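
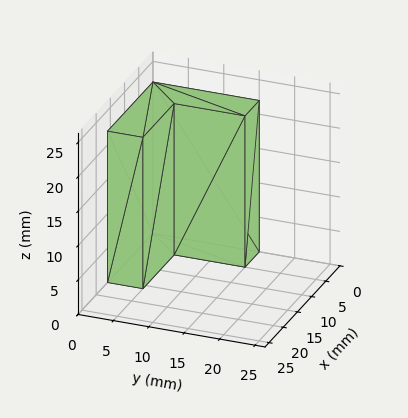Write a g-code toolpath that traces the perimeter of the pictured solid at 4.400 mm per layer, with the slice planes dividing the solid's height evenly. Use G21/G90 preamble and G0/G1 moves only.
Reading the render: the shape is an L-shaped prism: outer 16 × 15 mm, arm thicknesses ≈ 5 mm (horizontal) and 5 mm (vertical), extruded 22 mm in z (dimensions read to the nearest mm from the axis ticks). For the g-code, the solid's height is divided into equal slices at the stated Δz and each level perimeter traced with G1 moves after a G0 lift.

; perimeter-only toolpath
G21 ; units = mm
G90 ; absolute positioning
G28 ; home
; layer 1
G0 Z4.400
G0 X0.000 Y0.000
G1 X16.000 Y0.000
G1 X16.000 Y5.000
G1 X5.000 Y5.000
G1 X5.000 Y15.000
G1 X0.000 Y15.000
G1 X0.000 Y0.000
; layer 2
G0 Z8.800
G0 X0.000 Y0.000
G1 X16.000 Y0.000
G1 X16.000 Y5.000
G1 X5.000 Y5.000
G1 X5.000 Y15.000
G1 X0.000 Y15.000
G1 X0.000 Y0.000
; layer 3
G0 Z13.200
G0 X0.000 Y0.000
G1 X16.000 Y0.000
G1 X16.000 Y5.000
G1 X5.000 Y5.000
G1 X5.000 Y15.000
G1 X0.000 Y15.000
G1 X0.000 Y0.000
; layer 4
G0 Z17.600
G0 X0.000 Y0.000
G1 X16.000 Y0.000
G1 X16.000 Y5.000
G1 X5.000 Y5.000
G1 X5.000 Y15.000
G1 X0.000 Y15.000
G1 X0.000 Y0.000
; layer 5
G0 Z22.000
G0 X0.000 Y0.000
G1 X16.000 Y0.000
G1 X16.000 Y5.000
G1 X5.000 Y5.000
G1 X5.000 Y15.000
G1 X0.000 Y15.000
G1 X0.000 Y0.000
M2 ; end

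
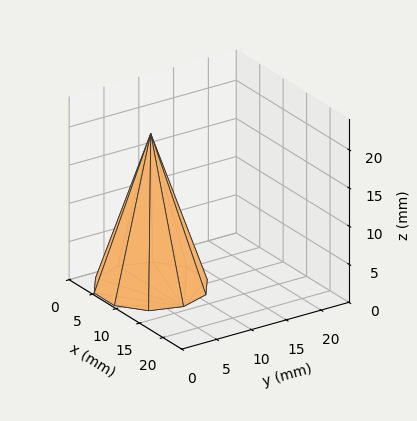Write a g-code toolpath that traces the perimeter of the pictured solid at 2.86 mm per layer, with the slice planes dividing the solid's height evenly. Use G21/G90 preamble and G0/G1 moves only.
Reading the render: the shape is a regular 10-sided pyramid, base circumscribed radius ≈ 7 mm, apex at z ≈ 20 mm (dimensions read to the nearest mm from the axis ticks). For the g-code, the solid's height is divided into equal slices at the stated Δz and each level perimeter traced with G1 moves after a G0 lift.

; perimeter-only toolpath
G21 ; units = mm
G90 ; absolute positioning
G28 ; home
; layer 1
G0 Z2.86
G0 X13.00 Y7.00
G1 X11.85 Y10.52
G1 X8.85 Y12.71
G1 X5.15 Y12.71
G1 X2.15 Y10.52
G1 X1.00 Y7.00
G1 X2.15 Y3.48
G1 X5.15 Y1.29
G1 X8.85 Y1.29
G1 X11.85 Y3.48
G1 X13.00 Y7.00
; layer 2
G0 Z5.71
G0 X12.00 Y7.00
G1 X11.04 Y9.94
G1 X8.54 Y11.76
G1 X5.46 Y11.76
G1 X2.96 Y9.94
G1 X2.00 Y7.00
G1 X2.96 Y4.06
G1 X5.46 Y2.24
G1 X8.54 Y2.24
G1 X11.04 Y4.06
G1 X12.00 Y7.00
; layer 3
G0 Z8.57
G0 X11.00 Y7.00
G1 X10.23 Y9.35
G1 X8.23 Y10.81
G1 X5.77 Y10.81
G1 X3.77 Y9.35
G1 X3.00 Y7.00
G1 X3.77 Y4.65
G1 X5.77 Y3.19
G1 X8.23 Y3.19
G1 X10.23 Y4.65
G1 X11.00 Y7.00
; layer 4
G0 Z11.43
G0 X10.00 Y7.00
G1 X9.43 Y8.76
G1 X7.93 Y9.85
G1 X6.07 Y9.85
G1 X4.57 Y8.76
G1 X4.00 Y7.00
G1 X4.57 Y5.24
G1 X6.07 Y4.15
G1 X7.93 Y4.15
G1 X9.43 Y5.24
G1 X10.00 Y7.00
; layer 5
G0 Z14.29
G0 X9.00 Y7.00
G1 X8.62 Y8.17
G1 X7.62 Y8.90
G1 X6.38 Y8.90
G1 X5.38 Y8.17
G1 X5.00 Y7.00
G1 X5.38 Y5.83
G1 X6.38 Y5.10
G1 X7.62 Y5.10
G1 X8.62 Y5.83
G1 X9.00 Y7.00
; layer 6
G0 Z17.14
G0 X8.00 Y7.00
G1 X7.81 Y7.59
G1 X7.31 Y7.95
G1 X6.69 Y7.95
G1 X6.19 Y7.59
G1 X6.00 Y7.00
G1 X6.19 Y6.41
G1 X6.69 Y6.05
G1 X7.31 Y6.05
G1 X7.81 Y6.41
G1 X8.00 Y7.00
M2 ; end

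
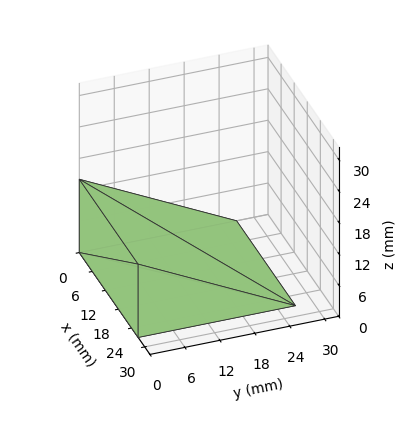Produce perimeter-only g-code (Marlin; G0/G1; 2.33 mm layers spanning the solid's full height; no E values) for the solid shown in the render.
Reading the render: the shape is a wedge (ramp): 27 × 27 mm base, rising to 14 mm along the y=0 edge and sloping linearly to z=0 at y=27 (dimensions read to the nearest mm from the axis ticks). For the g-code, the solid's height is divided into equal slices at the stated Δz and each level perimeter traced with G1 moves after a G0 lift.

; perimeter-only toolpath
G21 ; units = mm
G90 ; absolute positioning
G28 ; home
; layer 1
G0 Z2.33
G0 X0.00 Y0.00
G1 X27.00 Y0.00
G1 X27.00 Y22.50
G1 X0.00 Y22.50
G1 X0.00 Y0.00
; layer 2
G0 Z4.67
G0 X0.00 Y0.00
G1 X27.00 Y0.00
G1 X27.00 Y18.00
G1 X0.00 Y18.00
G1 X0.00 Y0.00
; layer 3
G0 Z7.00
G0 X0.00 Y0.00
G1 X27.00 Y0.00
G1 X27.00 Y13.50
G1 X0.00 Y13.50
G1 X0.00 Y0.00
; layer 4
G0 Z9.33
G0 X0.00 Y0.00
G1 X27.00 Y0.00
G1 X27.00 Y9.00
G1 X0.00 Y9.00
G1 X0.00 Y0.00
; layer 5
G0 Z11.67
G0 X0.00 Y0.00
G1 X27.00 Y0.00
G1 X27.00 Y4.50
G1 X0.00 Y4.50
G1 X0.00 Y0.00
M2 ; end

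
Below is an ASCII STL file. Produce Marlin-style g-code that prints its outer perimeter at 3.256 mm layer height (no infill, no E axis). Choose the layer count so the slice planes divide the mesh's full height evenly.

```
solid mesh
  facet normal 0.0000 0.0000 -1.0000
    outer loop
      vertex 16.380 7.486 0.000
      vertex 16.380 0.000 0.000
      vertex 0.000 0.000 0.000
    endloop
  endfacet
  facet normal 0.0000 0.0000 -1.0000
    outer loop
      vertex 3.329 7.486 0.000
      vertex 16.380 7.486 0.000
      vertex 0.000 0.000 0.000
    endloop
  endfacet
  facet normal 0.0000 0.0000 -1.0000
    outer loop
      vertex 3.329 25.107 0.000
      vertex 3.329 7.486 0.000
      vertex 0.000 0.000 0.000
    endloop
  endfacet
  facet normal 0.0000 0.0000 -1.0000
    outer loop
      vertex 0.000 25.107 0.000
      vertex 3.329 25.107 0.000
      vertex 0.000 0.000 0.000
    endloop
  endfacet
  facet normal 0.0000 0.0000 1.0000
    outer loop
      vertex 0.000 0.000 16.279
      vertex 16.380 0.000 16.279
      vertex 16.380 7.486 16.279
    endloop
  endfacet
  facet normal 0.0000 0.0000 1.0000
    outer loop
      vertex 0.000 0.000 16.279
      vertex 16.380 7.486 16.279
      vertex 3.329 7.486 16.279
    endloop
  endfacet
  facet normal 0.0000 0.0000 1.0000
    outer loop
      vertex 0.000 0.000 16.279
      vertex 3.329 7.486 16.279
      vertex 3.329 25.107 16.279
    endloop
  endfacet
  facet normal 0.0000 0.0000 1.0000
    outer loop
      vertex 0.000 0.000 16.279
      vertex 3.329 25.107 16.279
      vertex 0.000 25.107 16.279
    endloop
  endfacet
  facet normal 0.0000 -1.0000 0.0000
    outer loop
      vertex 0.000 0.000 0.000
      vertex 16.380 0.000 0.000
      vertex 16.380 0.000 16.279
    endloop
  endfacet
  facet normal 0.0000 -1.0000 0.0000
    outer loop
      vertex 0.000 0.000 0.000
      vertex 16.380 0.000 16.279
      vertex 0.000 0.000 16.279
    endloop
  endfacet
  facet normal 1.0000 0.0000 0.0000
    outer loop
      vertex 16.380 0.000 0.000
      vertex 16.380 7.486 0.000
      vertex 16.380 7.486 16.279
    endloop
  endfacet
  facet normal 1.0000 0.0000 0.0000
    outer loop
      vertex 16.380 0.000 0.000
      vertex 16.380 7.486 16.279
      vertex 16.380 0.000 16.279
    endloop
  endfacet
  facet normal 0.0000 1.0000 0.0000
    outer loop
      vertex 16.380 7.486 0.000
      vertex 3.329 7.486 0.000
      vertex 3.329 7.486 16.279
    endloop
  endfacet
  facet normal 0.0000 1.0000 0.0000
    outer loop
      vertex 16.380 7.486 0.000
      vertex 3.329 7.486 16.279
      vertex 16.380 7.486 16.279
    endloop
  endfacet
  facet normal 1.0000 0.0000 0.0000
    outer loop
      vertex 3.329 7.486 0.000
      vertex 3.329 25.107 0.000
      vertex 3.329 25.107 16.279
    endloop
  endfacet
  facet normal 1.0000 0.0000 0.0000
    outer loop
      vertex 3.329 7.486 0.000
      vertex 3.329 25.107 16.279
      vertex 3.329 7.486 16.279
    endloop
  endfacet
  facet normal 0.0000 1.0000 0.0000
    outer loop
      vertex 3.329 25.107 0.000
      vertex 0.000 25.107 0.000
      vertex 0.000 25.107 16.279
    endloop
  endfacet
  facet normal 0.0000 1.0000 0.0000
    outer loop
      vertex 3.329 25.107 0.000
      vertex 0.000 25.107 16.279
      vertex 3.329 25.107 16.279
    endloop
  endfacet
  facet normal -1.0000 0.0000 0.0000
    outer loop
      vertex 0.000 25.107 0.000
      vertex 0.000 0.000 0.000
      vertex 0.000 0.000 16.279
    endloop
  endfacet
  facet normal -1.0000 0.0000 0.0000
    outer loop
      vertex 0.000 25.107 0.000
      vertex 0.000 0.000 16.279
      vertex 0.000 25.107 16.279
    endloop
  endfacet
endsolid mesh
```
; perimeter-only toolpath
G21 ; units = mm
G90 ; absolute positioning
G28 ; home
; layer 1
G0 Z3.256
G0 X0.000 Y0.000
G1 X16.380 Y0.000
G1 X16.380 Y7.486
G1 X3.329 Y7.486
G1 X3.329 Y25.107
G1 X0.000 Y25.107
G1 X0.000 Y0.000
; layer 2
G0 Z6.512
G0 X0.000 Y0.000
G1 X16.380 Y0.000
G1 X16.380 Y7.486
G1 X3.329 Y7.486
G1 X3.329 Y25.107
G1 X0.000 Y25.107
G1 X0.000 Y0.000
; layer 3
G0 Z9.767
G0 X0.000 Y0.000
G1 X16.380 Y0.000
G1 X16.380 Y7.486
G1 X3.329 Y7.486
G1 X3.329 Y25.107
G1 X0.000 Y25.107
G1 X0.000 Y0.000
; layer 4
G0 Z13.023
G0 X0.000 Y0.000
G1 X16.380 Y0.000
G1 X16.380 Y7.486
G1 X3.329 Y7.486
G1 X3.329 Y25.107
G1 X0.000 Y25.107
G1 X0.000 Y0.000
; layer 5
G0 Z16.279
G0 X0.000 Y0.000
G1 X16.380 Y0.000
G1 X16.380 Y7.486
G1 X3.329 Y7.486
G1 X3.329 Y25.107
G1 X0.000 Y25.107
G1 X0.000 Y0.000
M2 ; end

The solid is an L-shaped prism: outer 16.4 × 25.1 mm, arm thicknesses ≈ 7.49 mm (horizontal) and 3.33 mm (vertical), extruded 16.3 mm in z. Slicing at Δz = 3.256 mm — 5 equal slices spanning the solid's height, so layer i sits at z = i·h/5 — gives 5 non-empty perimeters. Each is a 6-segment closed polygon; G0 lifts to the layer z and rapids to the start vertex, then G1 traces the edges.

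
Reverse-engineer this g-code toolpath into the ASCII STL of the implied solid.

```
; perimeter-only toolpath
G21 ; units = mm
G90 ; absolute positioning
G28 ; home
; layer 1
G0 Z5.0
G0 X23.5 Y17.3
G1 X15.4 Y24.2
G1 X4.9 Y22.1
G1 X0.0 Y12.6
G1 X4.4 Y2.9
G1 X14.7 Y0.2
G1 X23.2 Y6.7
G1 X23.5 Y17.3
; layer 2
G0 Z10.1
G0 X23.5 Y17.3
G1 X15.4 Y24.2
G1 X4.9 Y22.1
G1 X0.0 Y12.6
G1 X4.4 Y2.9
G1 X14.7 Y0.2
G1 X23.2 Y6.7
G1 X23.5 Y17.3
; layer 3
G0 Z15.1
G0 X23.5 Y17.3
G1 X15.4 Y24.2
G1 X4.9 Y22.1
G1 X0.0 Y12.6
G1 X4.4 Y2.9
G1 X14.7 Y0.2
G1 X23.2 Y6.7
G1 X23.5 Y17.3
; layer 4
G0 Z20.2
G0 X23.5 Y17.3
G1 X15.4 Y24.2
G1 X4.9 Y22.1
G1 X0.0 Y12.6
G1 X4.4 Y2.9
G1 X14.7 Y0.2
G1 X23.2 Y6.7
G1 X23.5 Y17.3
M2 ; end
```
solid part
  facet normal 0.0000 0.0000 -1.0000
    outer loop
      vertex 4.9 22.1 0.0
      vertex 15.4 24.2 0.0
      vertex 23.5 17.3 0.0
    endloop
  endfacet
  facet normal 0.0000 0.0000 -1.0000
    outer loop
      vertex 0.0 12.6 0.0
      vertex 4.9 22.1 0.0
      vertex 23.5 17.3 0.0
    endloop
  endfacet
  facet normal 0.0000 0.0000 -1.0000
    outer loop
      vertex 4.4 2.9 0.0
      vertex 0.0 12.6 0.0
      vertex 23.5 17.3 0.0
    endloop
  endfacet
  facet normal 0.0000 0.0000 -1.0000
    outer loop
      vertex 14.7 0.2 0.0
      vertex 4.4 2.9 0.0
      vertex 23.5 17.3 0.0
    endloop
  endfacet
  facet normal 0.0000 0.0000 -1.0000
    outer loop
      vertex 23.2 6.7 0.0
      vertex 14.7 0.2 0.0
      vertex 23.5 17.3 0.0
    endloop
  endfacet
  facet normal 0.0000 0.0000 1.0000
    outer loop
      vertex 23.5 17.3 20.2
      vertex 15.4 24.2 20.2
      vertex 4.9 22.1 20.2
    endloop
  endfacet
  facet normal 0.0000 0.0000 1.0000
    outer loop
      vertex 23.5 17.3 20.2
      vertex 4.9 22.1 20.2
      vertex 0.0 12.6 20.2
    endloop
  endfacet
  facet normal 0.0000 0.0000 1.0000
    outer loop
      vertex 23.5 17.3 20.2
      vertex 0.0 12.6 20.2
      vertex 4.4 2.9 20.2
    endloop
  endfacet
  facet normal 0.0000 0.0000 1.0000
    outer loop
      vertex 23.5 17.3 20.2
      vertex 4.4 2.9 20.2
      vertex 14.7 0.2 20.2
    endloop
  endfacet
  facet normal 0.0000 0.0000 1.0000
    outer loop
      vertex 23.5 17.3 20.2
      vertex 14.7 0.2 20.2
      vertex 23.2 6.7 20.2
    endloop
  endfacet
  facet normal 0.6485 0.7612 0.0000
    outer loop
      vertex 23.5 17.3 0.0
      vertex 15.4 24.2 0.0
      vertex 15.4 24.2 20.2
    endloop
  endfacet
  facet normal 0.6485 0.7612 0.0000
    outer loop
      vertex 23.5 17.3 0.0
      vertex 15.4 24.2 20.2
      vertex 23.5 17.3 20.2
    endloop
  endfacet
  facet normal -0.1961 0.9806 0.0000
    outer loop
      vertex 15.4 24.2 0.0
      vertex 4.9 22.1 0.0
      vertex 4.9 22.1 20.2
    endloop
  endfacet
  facet normal -0.1961 0.9806 0.0000
    outer loop
      vertex 15.4 24.2 0.0
      vertex 4.9 22.1 20.2
      vertex 15.4 24.2 20.2
    endloop
  endfacet
  facet normal -0.8887 0.4584 0.0000
    outer loop
      vertex 4.9 22.1 0.0
      vertex 0.0 12.6 0.0
      vertex 0.0 12.6 20.2
    endloop
  endfacet
  facet normal -0.8887 0.4584 0.0000
    outer loop
      vertex 4.9 22.1 0.0
      vertex 0.0 12.6 20.2
      vertex 4.9 22.1 20.2
    endloop
  endfacet
  facet normal -0.9107 -0.4131 0.0000
    outer loop
      vertex 0.0 12.6 0.0
      vertex 4.4 2.9 0.0
      vertex 4.4 2.9 20.2
    endloop
  endfacet
  facet normal -0.9107 -0.4131 0.0000
    outer loop
      vertex 0.0 12.6 0.0
      vertex 4.4 2.9 20.2
      vertex 0.0 12.6 20.2
    endloop
  endfacet
  facet normal -0.2536 -0.9673 0.0000
    outer loop
      vertex 4.4 2.9 0.0
      vertex 14.7 0.2 0.0
      vertex 14.7 0.2 20.2
    endloop
  endfacet
  facet normal -0.2536 -0.9673 0.0000
    outer loop
      vertex 4.4 2.9 0.0
      vertex 14.7 0.2 20.2
      vertex 4.4 2.9 20.2
    endloop
  endfacet
  facet normal 0.6075 -0.7944 0.0000
    outer loop
      vertex 14.7 0.2 0.0
      vertex 23.2 6.7 0.0
      vertex 23.2 6.7 20.2
    endloop
  endfacet
  facet normal 0.6075 -0.7944 0.0000
    outer loop
      vertex 14.7 0.2 0.0
      vertex 23.2 6.7 20.2
      vertex 14.7 0.2 20.2
    endloop
  endfacet
  facet normal 0.9996 -0.0283 0.0000
    outer loop
      vertex 23.2 6.7 0.0
      vertex 23.5 17.3 0.0
      vertex 23.5 17.3 20.2
    endloop
  endfacet
  facet normal 0.9996 -0.0283 0.0000
    outer loop
      vertex 23.2 6.7 0.0
      vertex 23.5 17.3 20.2
      vertex 23.2 6.7 20.2
    endloop
  endfacet
endsolid part

The G0 Z moves step by Δz≈5.0 mm. Every layer's G1 loop is the same polygon, so the solid is a straight extrusion of it from z=0 to z≈20.2. Closing with flat bottom and top caps and triangulating gives 24 facets — a regular 7-sided prism (a cylinder approximated with 7 flat sides), circumscribed radius ≈ 12.3 mm, height ≈ 20.2 mm.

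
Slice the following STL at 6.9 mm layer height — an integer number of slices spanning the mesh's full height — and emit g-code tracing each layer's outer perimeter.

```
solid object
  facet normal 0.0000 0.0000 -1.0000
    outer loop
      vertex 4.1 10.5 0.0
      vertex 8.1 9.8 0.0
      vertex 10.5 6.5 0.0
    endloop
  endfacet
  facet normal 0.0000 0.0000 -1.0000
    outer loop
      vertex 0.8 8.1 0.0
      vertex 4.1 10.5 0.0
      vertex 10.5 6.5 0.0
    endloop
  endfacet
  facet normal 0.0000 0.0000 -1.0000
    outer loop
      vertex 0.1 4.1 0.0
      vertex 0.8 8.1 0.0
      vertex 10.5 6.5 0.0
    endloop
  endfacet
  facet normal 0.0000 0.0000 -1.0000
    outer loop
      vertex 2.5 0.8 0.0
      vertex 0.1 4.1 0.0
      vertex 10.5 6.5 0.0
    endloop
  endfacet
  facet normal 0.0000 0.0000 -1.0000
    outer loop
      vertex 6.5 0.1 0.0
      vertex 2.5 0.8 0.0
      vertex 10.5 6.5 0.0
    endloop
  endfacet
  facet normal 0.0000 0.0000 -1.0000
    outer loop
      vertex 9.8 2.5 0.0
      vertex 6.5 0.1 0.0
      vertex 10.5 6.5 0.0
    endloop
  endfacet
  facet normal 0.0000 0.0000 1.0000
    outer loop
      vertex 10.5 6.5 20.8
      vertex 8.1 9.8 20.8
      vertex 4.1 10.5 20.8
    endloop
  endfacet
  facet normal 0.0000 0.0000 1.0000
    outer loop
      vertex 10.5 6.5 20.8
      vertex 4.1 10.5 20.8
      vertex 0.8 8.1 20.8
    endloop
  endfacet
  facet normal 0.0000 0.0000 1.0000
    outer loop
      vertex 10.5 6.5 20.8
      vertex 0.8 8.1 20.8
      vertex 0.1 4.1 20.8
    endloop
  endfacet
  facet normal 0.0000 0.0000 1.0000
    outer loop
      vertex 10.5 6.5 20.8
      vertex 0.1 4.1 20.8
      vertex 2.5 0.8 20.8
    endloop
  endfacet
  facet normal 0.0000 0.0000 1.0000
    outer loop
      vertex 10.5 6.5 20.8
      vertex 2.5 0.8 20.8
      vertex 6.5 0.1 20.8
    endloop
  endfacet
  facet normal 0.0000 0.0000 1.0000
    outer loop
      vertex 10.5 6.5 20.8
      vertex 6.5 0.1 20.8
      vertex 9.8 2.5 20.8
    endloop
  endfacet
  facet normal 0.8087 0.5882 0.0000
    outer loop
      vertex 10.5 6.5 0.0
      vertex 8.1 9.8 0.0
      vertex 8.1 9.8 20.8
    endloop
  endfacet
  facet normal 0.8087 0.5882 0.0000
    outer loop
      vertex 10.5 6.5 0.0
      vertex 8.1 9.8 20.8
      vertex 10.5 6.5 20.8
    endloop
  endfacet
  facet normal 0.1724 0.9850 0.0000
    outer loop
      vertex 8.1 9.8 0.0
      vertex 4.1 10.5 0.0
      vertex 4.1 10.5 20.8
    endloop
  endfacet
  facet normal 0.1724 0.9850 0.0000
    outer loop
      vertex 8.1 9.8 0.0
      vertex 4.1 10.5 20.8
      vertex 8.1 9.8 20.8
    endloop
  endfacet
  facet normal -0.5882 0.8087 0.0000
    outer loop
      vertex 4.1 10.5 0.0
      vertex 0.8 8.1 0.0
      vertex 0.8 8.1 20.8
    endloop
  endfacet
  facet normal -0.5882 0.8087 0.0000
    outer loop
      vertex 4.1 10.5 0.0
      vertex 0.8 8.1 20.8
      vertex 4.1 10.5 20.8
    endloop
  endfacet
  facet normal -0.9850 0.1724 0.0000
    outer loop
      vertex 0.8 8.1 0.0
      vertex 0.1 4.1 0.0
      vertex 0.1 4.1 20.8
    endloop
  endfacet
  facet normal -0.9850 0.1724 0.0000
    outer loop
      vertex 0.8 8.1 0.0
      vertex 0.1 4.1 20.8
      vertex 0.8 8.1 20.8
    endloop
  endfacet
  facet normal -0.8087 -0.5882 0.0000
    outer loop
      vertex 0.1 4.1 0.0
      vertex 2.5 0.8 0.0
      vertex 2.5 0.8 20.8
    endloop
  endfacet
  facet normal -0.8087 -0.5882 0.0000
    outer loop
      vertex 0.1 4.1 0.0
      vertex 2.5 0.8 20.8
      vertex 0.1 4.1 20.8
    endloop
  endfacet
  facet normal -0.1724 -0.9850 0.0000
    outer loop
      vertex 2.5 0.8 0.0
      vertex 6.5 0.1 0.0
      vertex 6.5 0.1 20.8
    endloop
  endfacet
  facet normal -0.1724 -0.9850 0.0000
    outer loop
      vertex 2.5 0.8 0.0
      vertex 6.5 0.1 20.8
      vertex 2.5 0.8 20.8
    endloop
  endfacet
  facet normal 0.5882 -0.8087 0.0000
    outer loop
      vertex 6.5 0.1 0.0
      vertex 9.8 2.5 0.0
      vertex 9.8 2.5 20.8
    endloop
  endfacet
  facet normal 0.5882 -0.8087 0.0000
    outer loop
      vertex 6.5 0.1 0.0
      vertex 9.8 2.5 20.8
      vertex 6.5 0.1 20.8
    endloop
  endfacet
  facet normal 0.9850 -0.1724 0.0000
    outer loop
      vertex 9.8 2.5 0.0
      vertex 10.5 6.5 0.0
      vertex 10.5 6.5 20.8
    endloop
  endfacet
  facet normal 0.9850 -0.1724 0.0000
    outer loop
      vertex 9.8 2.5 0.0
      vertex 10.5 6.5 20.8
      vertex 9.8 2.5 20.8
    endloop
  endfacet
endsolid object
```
; perimeter-only toolpath
G21 ; units = mm
G90 ; absolute positioning
G28 ; home
; layer 1
G0 Z6.9
G0 X10.5 Y6.5
G1 X8.1 Y9.8
G1 X4.1 Y10.5
G1 X0.8 Y8.1
G1 X0.1 Y4.1
G1 X2.5 Y0.8
G1 X6.5 Y0.1
G1 X9.8 Y2.5
G1 X10.5 Y6.5
; layer 2
G0 Z13.9
G0 X10.5 Y6.5
G1 X8.1 Y9.8
G1 X4.1 Y10.5
G1 X0.8 Y8.1
G1 X0.1 Y4.1
G1 X2.5 Y0.8
G1 X6.5 Y0.1
G1 X9.8 Y2.5
G1 X10.5 Y6.5
; layer 3
G0 Z20.8
G0 X10.5 Y6.5
G1 X8.1 Y9.8
G1 X4.1 Y10.5
G1 X0.8 Y8.1
G1 X0.1 Y4.1
G1 X2.5 Y0.8
G1 X6.5 Y0.1
G1 X9.8 Y2.5
G1 X10.5 Y6.5
M2 ; end

The solid is a regular 8-sided prism (a cylinder approximated with 8 flat sides), circumscribed radius ≈ 5.3 mm, height ≈ 20.8 mm. Slicing at Δz = 6.9 mm — 3 equal slices spanning the solid's height, so layer i sits at z = i·h/3 — gives 3 non-empty perimeters. Each is a 8-segment closed polygon; G0 lifts to the layer z and rapids to the start vertex, then G1 traces the edges.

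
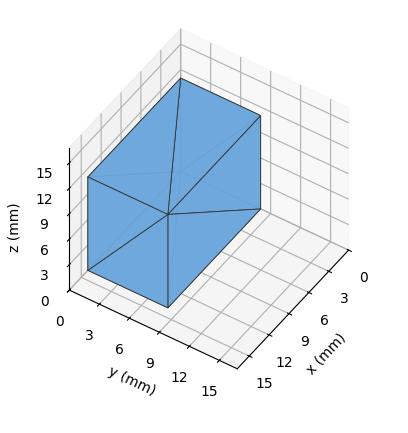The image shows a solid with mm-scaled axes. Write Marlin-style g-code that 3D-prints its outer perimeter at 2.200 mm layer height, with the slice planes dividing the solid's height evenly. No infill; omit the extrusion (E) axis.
Reading the render: the shape is a rectangular box, roughly 14 × 8 mm footprint and 11 mm tall (dimensions read to the nearest mm from the axis ticks). For the g-code, the solid's height is divided into equal slices at the stated Δz and each level perimeter traced with G1 moves after a G0 lift.

; perimeter-only toolpath
G21 ; units = mm
G90 ; absolute positioning
G28 ; home
; layer 1
G0 Z2.200
G0 X0.000 Y0.000
G1 X14.000 Y0.000
G1 X14.000 Y8.000
G1 X0.000 Y8.000
G1 X0.000 Y0.000
; layer 2
G0 Z4.400
G0 X0.000 Y0.000
G1 X14.000 Y0.000
G1 X14.000 Y8.000
G1 X0.000 Y8.000
G1 X0.000 Y0.000
; layer 3
G0 Z6.600
G0 X0.000 Y0.000
G1 X14.000 Y0.000
G1 X14.000 Y8.000
G1 X0.000 Y8.000
G1 X0.000 Y0.000
; layer 4
G0 Z8.800
G0 X0.000 Y0.000
G1 X14.000 Y0.000
G1 X14.000 Y8.000
G1 X0.000 Y8.000
G1 X0.000 Y0.000
; layer 5
G0 Z11.000
G0 X0.000 Y0.000
G1 X14.000 Y0.000
G1 X14.000 Y8.000
G1 X0.000 Y8.000
G1 X0.000 Y0.000
M2 ; end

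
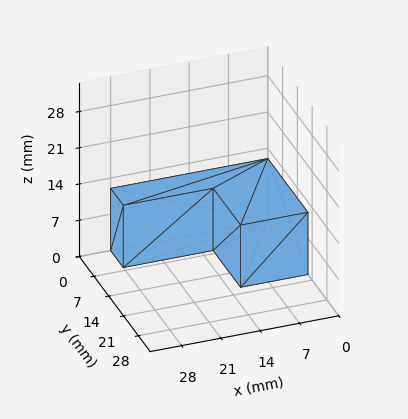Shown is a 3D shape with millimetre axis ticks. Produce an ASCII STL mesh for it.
Reading the render: the shape is an L-shaped prism: outer 28 × 19 mm, arm thicknesses ≈ 6 mm (horizontal) and 12 mm (vertical), extruded 12 mm in z (dimensions read to the nearest mm from the axis ticks). For the STL, each face is triangulated and given an outward normal.

solid part
  facet normal 0.0000 0.0000 -1.0000
    outer loop
      vertex 28.0 6.0 0.0
      vertex 28.0 0.0 0.0
      vertex 0.0 0.0 0.0
    endloop
  endfacet
  facet normal 0.0000 0.0000 -1.0000
    outer loop
      vertex 12.0 6.0 0.0
      vertex 28.0 6.0 0.0
      vertex 0.0 0.0 0.0
    endloop
  endfacet
  facet normal 0.0000 0.0000 -1.0000
    outer loop
      vertex 12.0 19.0 0.0
      vertex 12.0 6.0 0.0
      vertex 0.0 0.0 0.0
    endloop
  endfacet
  facet normal 0.0000 0.0000 -1.0000
    outer loop
      vertex 0.0 19.0 0.0
      vertex 12.0 19.0 0.0
      vertex 0.0 0.0 0.0
    endloop
  endfacet
  facet normal 0.0000 0.0000 1.0000
    outer loop
      vertex 0.0 0.0 12.0
      vertex 28.0 0.0 12.0
      vertex 28.0 6.0 12.0
    endloop
  endfacet
  facet normal 0.0000 0.0000 1.0000
    outer loop
      vertex 0.0 0.0 12.0
      vertex 28.0 6.0 12.0
      vertex 12.0 6.0 12.0
    endloop
  endfacet
  facet normal 0.0000 0.0000 1.0000
    outer loop
      vertex 0.0 0.0 12.0
      vertex 12.0 6.0 12.0
      vertex 12.0 19.0 12.0
    endloop
  endfacet
  facet normal 0.0000 0.0000 1.0000
    outer loop
      vertex 0.0 0.0 12.0
      vertex 12.0 19.0 12.0
      vertex 0.0 19.0 12.0
    endloop
  endfacet
  facet normal 0.0000 -1.0000 0.0000
    outer loop
      vertex 0.0 0.0 0.0
      vertex 28.0 0.0 0.0
      vertex 28.0 0.0 12.0
    endloop
  endfacet
  facet normal 0.0000 -1.0000 0.0000
    outer loop
      vertex 0.0 0.0 0.0
      vertex 28.0 0.0 12.0
      vertex 0.0 0.0 12.0
    endloop
  endfacet
  facet normal 1.0000 0.0000 0.0000
    outer loop
      vertex 28.0 0.0 0.0
      vertex 28.0 6.0 0.0
      vertex 28.0 6.0 12.0
    endloop
  endfacet
  facet normal 1.0000 0.0000 0.0000
    outer loop
      vertex 28.0 0.0 0.0
      vertex 28.0 6.0 12.0
      vertex 28.0 0.0 12.0
    endloop
  endfacet
  facet normal 0.0000 1.0000 0.0000
    outer loop
      vertex 28.0 6.0 0.0
      vertex 12.0 6.0 0.0
      vertex 12.0 6.0 12.0
    endloop
  endfacet
  facet normal 0.0000 1.0000 0.0000
    outer loop
      vertex 28.0 6.0 0.0
      vertex 12.0 6.0 12.0
      vertex 28.0 6.0 12.0
    endloop
  endfacet
  facet normal 1.0000 0.0000 0.0000
    outer loop
      vertex 12.0 6.0 0.0
      vertex 12.0 19.0 0.0
      vertex 12.0 19.0 12.0
    endloop
  endfacet
  facet normal 1.0000 0.0000 0.0000
    outer loop
      vertex 12.0 6.0 0.0
      vertex 12.0 19.0 12.0
      vertex 12.0 6.0 12.0
    endloop
  endfacet
  facet normal 0.0000 1.0000 0.0000
    outer loop
      vertex 12.0 19.0 0.0
      vertex 0.0 19.0 0.0
      vertex 0.0 19.0 12.0
    endloop
  endfacet
  facet normal 0.0000 1.0000 0.0000
    outer loop
      vertex 12.0 19.0 0.0
      vertex 0.0 19.0 12.0
      vertex 12.0 19.0 12.0
    endloop
  endfacet
  facet normal -1.0000 0.0000 0.0000
    outer loop
      vertex 0.0 19.0 0.0
      vertex 0.0 0.0 0.0
      vertex 0.0 0.0 12.0
    endloop
  endfacet
  facet normal -1.0000 0.0000 0.0000
    outer loop
      vertex 0.0 19.0 0.0
      vertex 0.0 0.0 12.0
      vertex 0.0 19.0 12.0
    endloop
  endfacet
endsolid part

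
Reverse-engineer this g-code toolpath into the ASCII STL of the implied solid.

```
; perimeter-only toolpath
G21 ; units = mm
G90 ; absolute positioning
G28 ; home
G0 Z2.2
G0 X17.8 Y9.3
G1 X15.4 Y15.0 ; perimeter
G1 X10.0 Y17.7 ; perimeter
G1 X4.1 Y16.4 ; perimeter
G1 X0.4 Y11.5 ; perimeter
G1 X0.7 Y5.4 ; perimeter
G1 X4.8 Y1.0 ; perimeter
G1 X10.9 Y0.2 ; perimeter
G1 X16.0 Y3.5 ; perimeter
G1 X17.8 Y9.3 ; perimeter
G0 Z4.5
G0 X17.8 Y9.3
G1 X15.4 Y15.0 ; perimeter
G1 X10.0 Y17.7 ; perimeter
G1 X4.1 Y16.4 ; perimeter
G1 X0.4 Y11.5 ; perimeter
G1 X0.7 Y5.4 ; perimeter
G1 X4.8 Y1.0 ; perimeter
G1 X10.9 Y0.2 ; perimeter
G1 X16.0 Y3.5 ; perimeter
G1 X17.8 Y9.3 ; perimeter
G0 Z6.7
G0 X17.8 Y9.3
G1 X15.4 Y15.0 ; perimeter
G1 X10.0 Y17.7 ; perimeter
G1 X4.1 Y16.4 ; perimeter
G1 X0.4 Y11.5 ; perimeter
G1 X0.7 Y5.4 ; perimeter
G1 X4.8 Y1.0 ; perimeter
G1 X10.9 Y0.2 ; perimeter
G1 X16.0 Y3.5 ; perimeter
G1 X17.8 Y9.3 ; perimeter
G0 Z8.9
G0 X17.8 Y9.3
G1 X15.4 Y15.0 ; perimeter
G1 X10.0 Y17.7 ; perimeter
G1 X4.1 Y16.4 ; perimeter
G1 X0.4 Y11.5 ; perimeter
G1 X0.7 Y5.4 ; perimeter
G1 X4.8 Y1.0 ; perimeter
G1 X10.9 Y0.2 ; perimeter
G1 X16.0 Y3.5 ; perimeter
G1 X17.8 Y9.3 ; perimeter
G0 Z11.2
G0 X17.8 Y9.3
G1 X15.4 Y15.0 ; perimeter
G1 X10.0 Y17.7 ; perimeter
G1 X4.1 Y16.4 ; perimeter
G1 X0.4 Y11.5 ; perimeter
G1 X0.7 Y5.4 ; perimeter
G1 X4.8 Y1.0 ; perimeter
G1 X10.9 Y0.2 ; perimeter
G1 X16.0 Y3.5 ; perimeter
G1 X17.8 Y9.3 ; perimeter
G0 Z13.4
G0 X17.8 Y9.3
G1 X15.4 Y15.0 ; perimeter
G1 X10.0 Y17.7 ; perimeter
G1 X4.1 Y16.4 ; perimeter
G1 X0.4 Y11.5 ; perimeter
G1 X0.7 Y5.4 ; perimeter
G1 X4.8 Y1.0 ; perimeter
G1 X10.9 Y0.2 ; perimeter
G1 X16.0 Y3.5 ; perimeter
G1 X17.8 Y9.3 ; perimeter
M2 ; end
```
solid part
  facet normal 0.0000 0.0000 -1.0000
    outer loop
      vertex 10.0 17.7 0.0
      vertex 15.4 15.0 0.0
      vertex 17.8 9.3 0.0
    endloop
  endfacet
  facet normal 0.0000 0.0000 -1.0000
    outer loop
      vertex 4.1 16.4 0.0
      vertex 10.0 17.7 0.0
      vertex 17.8 9.3 0.0
    endloop
  endfacet
  facet normal 0.0000 0.0000 -1.0000
    outer loop
      vertex 0.4 11.5 0.0
      vertex 4.1 16.4 0.0
      vertex 17.8 9.3 0.0
    endloop
  endfacet
  facet normal 0.0000 0.0000 -1.0000
    outer loop
      vertex 0.7 5.4 0.0
      vertex 0.4 11.5 0.0
      vertex 17.8 9.3 0.0
    endloop
  endfacet
  facet normal 0.0000 0.0000 -1.0000
    outer loop
      vertex 4.8 1.0 0.0
      vertex 0.7 5.4 0.0
      vertex 17.8 9.3 0.0
    endloop
  endfacet
  facet normal 0.0000 0.0000 -1.0000
    outer loop
      vertex 10.9 0.2 0.0
      vertex 4.8 1.0 0.0
      vertex 17.8 9.3 0.0
    endloop
  endfacet
  facet normal 0.0000 0.0000 -1.0000
    outer loop
      vertex 16.0 3.5 0.0
      vertex 10.9 0.2 0.0
      vertex 17.8 9.3 0.0
    endloop
  endfacet
  facet normal 0.0000 0.0000 1.0000
    outer loop
      vertex 17.8 9.3 13.4
      vertex 15.4 15.0 13.4
      vertex 10.0 17.7 13.4
    endloop
  endfacet
  facet normal 0.0000 0.0000 1.0000
    outer loop
      vertex 17.8 9.3 13.4
      vertex 10.0 17.7 13.4
      vertex 4.1 16.4 13.4
    endloop
  endfacet
  facet normal 0.0000 0.0000 1.0000
    outer loop
      vertex 17.8 9.3 13.4
      vertex 4.1 16.4 13.4
      vertex 0.4 11.5 13.4
    endloop
  endfacet
  facet normal 0.0000 0.0000 1.0000
    outer loop
      vertex 17.8 9.3 13.4
      vertex 0.4 11.5 13.4
      vertex 0.7 5.4 13.4
    endloop
  endfacet
  facet normal 0.0000 0.0000 1.0000
    outer loop
      vertex 17.8 9.3 13.4
      vertex 0.7 5.4 13.4
      vertex 4.8 1.0 13.4
    endloop
  endfacet
  facet normal 0.0000 0.0000 1.0000
    outer loop
      vertex 17.8 9.3 13.4
      vertex 4.8 1.0 13.4
      vertex 10.9 0.2 13.4
    endloop
  endfacet
  facet normal 0.0000 0.0000 1.0000
    outer loop
      vertex 17.8 9.3 13.4
      vertex 10.9 0.2 13.4
      vertex 16.0 3.5 13.4
    endloop
  endfacet
  facet normal 0.9216 0.3881 0.0000
    outer loop
      vertex 17.8 9.3 0.0
      vertex 15.4 15.0 0.0
      vertex 15.4 15.0 13.4
    endloop
  endfacet
  facet normal 0.9216 0.3881 0.0000
    outer loop
      vertex 17.8 9.3 0.0
      vertex 15.4 15.0 13.4
      vertex 17.8 9.3 13.4
    endloop
  endfacet
  facet normal 0.4472 0.8944 0.0000
    outer loop
      vertex 15.4 15.0 0.0
      vertex 10.0 17.7 0.0
      vertex 10.0 17.7 13.4
    endloop
  endfacet
  facet normal 0.4472 0.8944 0.0000
    outer loop
      vertex 15.4 15.0 0.0
      vertex 10.0 17.7 13.4
      vertex 15.4 15.0 13.4
    endloop
  endfacet
  facet normal -0.2152 0.9766 0.0000
    outer loop
      vertex 10.0 17.7 0.0
      vertex 4.1 16.4 0.0
      vertex 4.1 16.4 13.4
    endloop
  endfacet
  facet normal -0.2152 0.9766 0.0000
    outer loop
      vertex 10.0 17.7 0.0
      vertex 4.1 16.4 13.4
      vertex 10.0 17.7 13.4
    endloop
  endfacet
  facet normal -0.7980 0.6026 0.0000
    outer loop
      vertex 4.1 16.4 0.0
      vertex 0.4 11.5 0.0
      vertex 0.4 11.5 13.4
    endloop
  endfacet
  facet normal -0.7980 0.6026 0.0000
    outer loop
      vertex 4.1 16.4 0.0
      vertex 0.4 11.5 13.4
      vertex 4.1 16.4 13.4
    endloop
  endfacet
  facet normal -0.9988 -0.0491 0.0000
    outer loop
      vertex 0.4 11.5 0.0
      vertex 0.7 5.4 0.0
      vertex 0.7 5.4 13.4
    endloop
  endfacet
  facet normal -0.9988 -0.0491 0.0000
    outer loop
      vertex 0.4 11.5 0.0
      vertex 0.7 5.4 13.4
      vertex 0.4 11.5 13.4
    endloop
  endfacet
  facet normal -0.7316 -0.6817 0.0000
    outer loop
      vertex 0.7 5.4 0.0
      vertex 4.8 1.0 0.0
      vertex 4.8 1.0 13.4
    endloop
  endfacet
  facet normal -0.7316 -0.6817 0.0000
    outer loop
      vertex 0.7 5.4 0.0
      vertex 4.8 1.0 13.4
      vertex 0.7 5.4 13.4
    endloop
  endfacet
  facet normal -0.1300 -0.9915 0.0000
    outer loop
      vertex 4.8 1.0 0.0
      vertex 10.9 0.2 0.0
      vertex 10.9 0.2 13.4
    endloop
  endfacet
  facet normal -0.1300 -0.9915 0.0000
    outer loop
      vertex 4.8 1.0 0.0
      vertex 10.9 0.2 13.4
      vertex 4.8 1.0 13.4
    endloop
  endfacet
  facet normal 0.5433 -0.8396 0.0000
    outer loop
      vertex 10.9 0.2 0.0
      vertex 16.0 3.5 0.0
      vertex 16.0 3.5 13.4
    endloop
  endfacet
  facet normal 0.5433 -0.8396 0.0000
    outer loop
      vertex 10.9 0.2 0.0
      vertex 16.0 3.5 13.4
      vertex 10.9 0.2 13.4
    endloop
  endfacet
  facet normal 0.9551 -0.2964 0.0000
    outer loop
      vertex 16.0 3.5 0.0
      vertex 17.8 9.3 0.0
      vertex 17.8 9.3 13.4
    endloop
  endfacet
  facet normal 0.9551 -0.2964 0.0000
    outer loop
      vertex 16.0 3.5 0.0
      vertex 17.8 9.3 13.4
      vertex 16.0 3.5 13.4
    endloop
  endfacet
endsolid part

The G0 Z moves step by Δz≈2.2 mm. Every layer's G1 loop is the same polygon, so the solid is a straight extrusion of it from z=0 to z≈13.4. Closing with flat bottom and top caps and triangulating gives 32 facets — a regular 9-sided prism (a cylinder approximated with 9 flat sides), circumscribed radius ≈ 8.9 mm, height ≈ 13.4 mm.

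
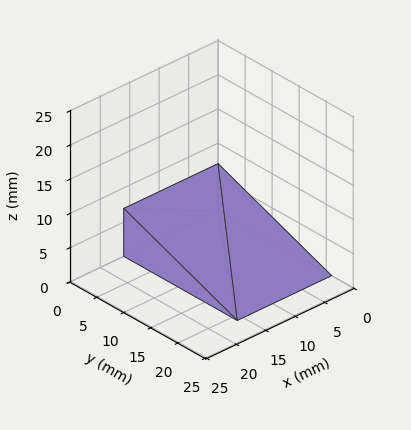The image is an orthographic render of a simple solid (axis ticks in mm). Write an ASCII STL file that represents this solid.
Reading the render: the shape is a wedge (ramp): 16 × 21 mm base, rising to 7 mm along the y=0 edge and sloping linearly to z=0 at y=21 (dimensions read to the nearest mm from the axis ticks). For the STL, each face is triangulated and given an outward normal.

solid part
  facet normal 0.0000 0.0000 -1.0000
    outer loop
      vertex 16.000 21.000 0.000
      vertex 16.000 0.000 0.000
      vertex 0.000 0.000 0.000
    endloop
  endfacet
  facet normal 0.0000 0.0000 -1.0000
    outer loop
      vertex 0.000 21.000 0.000
      vertex 16.000 21.000 0.000
      vertex 0.000 0.000 0.000
    endloop
  endfacet
  facet normal 0.0000 -1.0000 0.0000
    outer loop
      vertex 0.000 0.000 0.000
      vertex 16.000 0.000 0.000
      vertex 16.000 0.000 7.000
    endloop
  endfacet
  facet normal 0.0000 -1.0000 0.0000
    outer loop
      vertex 0.000 0.000 0.000
      vertex 16.000 0.000 7.000
      vertex 0.000 0.000 7.000
    endloop
  endfacet
  facet normal 0.0000 0.3162 0.9487
    outer loop
      vertex 0.000 0.000 7.000
      vertex 16.000 0.000 7.000
      vertex 16.000 21.000 0.000
    endloop
  endfacet
  facet normal 0.0000 0.3162 0.9487
    outer loop
      vertex 0.000 0.000 7.000
      vertex 16.000 21.000 0.000
      vertex 0.000 21.000 0.000
    endloop
  endfacet
  facet normal -1.0000 0.0000 0.0000
    outer loop
      vertex 0.000 0.000 7.000
      vertex 0.000 21.000 0.000
      vertex 0.000 0.000 0.000
    endloop
  endfacet
  facet normal 1.0000 0.0000 0.0000
    outer loop
      vertex 16.000 0.000 0.000
      vertex 16.000 21.000 0.000
      vertex 16.000 0.000 7.000
    endloop
  endfacet
endsolid part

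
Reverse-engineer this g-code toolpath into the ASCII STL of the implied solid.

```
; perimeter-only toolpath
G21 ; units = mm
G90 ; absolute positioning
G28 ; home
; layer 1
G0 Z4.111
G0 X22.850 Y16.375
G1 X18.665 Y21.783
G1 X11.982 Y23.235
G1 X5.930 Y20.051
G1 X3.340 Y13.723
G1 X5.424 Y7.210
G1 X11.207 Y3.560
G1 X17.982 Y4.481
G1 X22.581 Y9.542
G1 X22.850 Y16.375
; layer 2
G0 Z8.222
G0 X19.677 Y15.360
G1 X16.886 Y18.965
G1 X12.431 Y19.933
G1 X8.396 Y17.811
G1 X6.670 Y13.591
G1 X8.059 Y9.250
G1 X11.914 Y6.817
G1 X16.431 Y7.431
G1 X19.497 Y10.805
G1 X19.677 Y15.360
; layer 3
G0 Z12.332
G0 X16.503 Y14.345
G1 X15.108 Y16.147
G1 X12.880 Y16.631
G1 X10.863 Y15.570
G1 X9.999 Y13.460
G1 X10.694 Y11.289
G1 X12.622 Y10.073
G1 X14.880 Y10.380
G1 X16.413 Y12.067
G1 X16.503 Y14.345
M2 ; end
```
solid part
  facet normal 0.0000 0.0000 -1.0000
    outer loop
      vertex 11.533 26.537 0.000
      vertex 20.443 24.601 0.000
      vertex 26.024 17.391 0.000
    endloop
  endfacet
  facet normal 0.0000 0.0000 -1.0000
    outer loop
      vertex 3.464 22.292 0.000
      vertex 11.533 26.537 0.000
      vertex 26.024 17.391 0.000
    endloop
  endfacet
  facet normal 0.0000 0.0000 -1.0000
    outer loop
      vertex 0.010 13.854 0.000
      vertex 3.464 22.292 0.000
      vertex 26.024 17.391 0.000
    endloop
  endfacet
  facet normal 0.0000 0.0000 -1.0000
    outer loop
      vertex 2.789 5.170 0.000
      vertex 0.010 13.854 0.000
      vertex 26.024 17.391 0.000
    endloop
  endfacet
  facet normal 0.0000 0.0000 -1.0000
    outer loop
      vertex 10.499 0.304 0.000
      vertex 2.789 5.170 0.000
      vertex 26.024 17.391 0.000
    endloop
  endfacet
  facet normal 0.0000 0.0000 -1.0000
    outer loop
      vertex 19.533 1.532 0.000
      vertex 10.499 0.304 0.000
      vertex 26.024 17.391 0.000
    endloop
  endfacet
  facet normal 0.0000 0.0000 -1.0000
    outer loop
      vertex 25.665 8.280 0.000
      vertex 19.533 1.532 0.000
      vertex 26.024 17.391 0.000
    endloop
  endfacet
  facet normal 0.6291 0.4869 0.6060
    outer loop
      vertex 26.024 17.391 0.000
      vertex 20.443 24.601 0.000
      vertex 13.329 13.329 16.443
    endloop
  endfacet
  facet normal 0.1689 0.7774 0.6060
    outer loop
      vertex 20.443 24.601 0.000
      vertex 11.533 26.537 0.000
      vertex 13.329 13.329 16.443
    endloop
  endfacet
  facet normal -0.3704 0.7040 0.6060
    outer loop
      vertex 11.533 26.537 0.000
      vertex 3.464 22.292 0.000
      vertex 13.329 13.329 16.443
    endloop
  endfacet
  facet normal -0.7362 0.3014 0.6060
    outer loop
      vertex 3.464 22.292 0.000
      vertex 0.010 13.854 0.000
      vertex 13.329 13.329 16.443
    endloop
  endfacet
  facet normal -0.7576 -0.2425 0.6060
    outer loop
      vertex 0.010 13.854 0.000
      vertex 2.789 5.170 0.000
      vertex 13.329 13.329 16.443
    endloop
  endfacet
  facet normal -0.4246 -0.6727 0.6060
    outer loop
      vertex 2.789 5.170 0.000
      vertex 10.499 0.304 0.000
      vertex 13.329 13.329 16.443
    endloop
  endfacet
  facet normal 0.1071 -0.7882 0.6060
    outer loop
      vertex 10.499 0.304 0.000
      vertex 19.533 1.532 0.000
      vertex 13.329 13.329 16.443
    endloop
  endfacet
  facet normal 0.5887 -0.5350 0.6060
    outer loop
      vertex 19.533 1.532 0.000
      vertex 25.665 8.280 0.000
      vertex 13.329 13.329 16.443
    endloop
  endfacet
  facet normal 0.7949 -0.0313 0.6060
    outer loop
      vertex 25.665 8.280 0.000
      vertex 26.024 17.391 0.000
      vertex 13.329 13.329 16.443
    endloop
  endfacet
endsolid part

The G0 Z moves step by Δz≈4.111 mm. The G1 loops shrink linearly with z, so the solid tapers from its base footprint up to z≈16.4. Closing with a flat bottom cap and the tapered top and triangulating gives 16 facets — a regular 9-sided pyramid, base circumscribed radius ≈ 13.3 mm, apex at z ≈ 16.4 mm.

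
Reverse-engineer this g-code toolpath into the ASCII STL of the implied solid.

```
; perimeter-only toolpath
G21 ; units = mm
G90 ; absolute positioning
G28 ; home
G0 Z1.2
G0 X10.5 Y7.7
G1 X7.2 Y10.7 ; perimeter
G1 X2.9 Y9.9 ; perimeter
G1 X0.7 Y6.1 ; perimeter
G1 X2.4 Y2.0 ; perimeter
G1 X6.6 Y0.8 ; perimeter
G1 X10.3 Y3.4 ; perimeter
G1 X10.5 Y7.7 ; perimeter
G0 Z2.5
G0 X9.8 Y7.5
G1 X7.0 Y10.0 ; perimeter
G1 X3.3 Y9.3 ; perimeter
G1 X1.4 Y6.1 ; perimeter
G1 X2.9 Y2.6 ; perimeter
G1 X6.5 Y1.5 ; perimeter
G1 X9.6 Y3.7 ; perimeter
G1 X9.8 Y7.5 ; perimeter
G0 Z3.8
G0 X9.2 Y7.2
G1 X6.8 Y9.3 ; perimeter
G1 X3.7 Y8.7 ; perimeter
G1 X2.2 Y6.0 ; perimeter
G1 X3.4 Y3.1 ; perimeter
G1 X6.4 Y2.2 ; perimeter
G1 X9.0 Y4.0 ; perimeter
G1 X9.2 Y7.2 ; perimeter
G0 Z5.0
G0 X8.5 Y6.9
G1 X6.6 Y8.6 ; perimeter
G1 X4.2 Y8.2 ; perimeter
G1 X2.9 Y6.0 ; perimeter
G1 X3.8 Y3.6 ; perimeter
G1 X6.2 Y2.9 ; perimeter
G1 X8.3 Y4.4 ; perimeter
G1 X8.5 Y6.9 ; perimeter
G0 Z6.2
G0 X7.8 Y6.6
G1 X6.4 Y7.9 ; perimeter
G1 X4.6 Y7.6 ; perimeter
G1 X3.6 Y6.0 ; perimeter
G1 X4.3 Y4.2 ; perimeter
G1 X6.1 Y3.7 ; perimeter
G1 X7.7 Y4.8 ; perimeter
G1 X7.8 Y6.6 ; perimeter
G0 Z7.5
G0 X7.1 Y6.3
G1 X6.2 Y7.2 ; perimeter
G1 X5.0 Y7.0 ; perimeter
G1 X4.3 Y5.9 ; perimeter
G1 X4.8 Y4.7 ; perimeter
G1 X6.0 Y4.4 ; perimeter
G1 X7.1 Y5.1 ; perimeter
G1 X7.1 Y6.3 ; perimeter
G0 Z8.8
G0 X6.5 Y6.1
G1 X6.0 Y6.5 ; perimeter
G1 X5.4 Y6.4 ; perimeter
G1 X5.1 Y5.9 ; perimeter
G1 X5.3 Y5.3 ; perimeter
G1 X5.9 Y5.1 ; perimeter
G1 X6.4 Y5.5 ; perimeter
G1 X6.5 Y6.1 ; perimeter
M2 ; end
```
solid part
  facet normal 0.0000 0.0000 -1.0000
    outer loop
      vertex 2.5 10.5 0.0
      vertex 7.4 11.4 0.0
      vertex 11.2 8.0 0.0
    endloop
  endfacet
  facet normal 0.0000 0.0000 -1.0000
    outer loop
      vertex 0.0 6.2 0.0
      vertex 2.5 10.5 0.0
      vertex 11.2 8.0 0.0
    endloop
  endfacet
  facet normal 0.0000 0.0000 -1.0000
    outer loop
      vertex 1.9 1.5 0.0
      vertex 0.0 6.2 0.0
      vertex 11.2 8.0 0.0
    endloop
  endfacet
  facet normal 0.0000 0.0000 -1.0000
    outer loop
      vertex 6.7 0.1 0.0
      vertex 1.9 1.5 0.0
      vertex 11.2 8.0 0.0
    endloop
  endfacet
  facet normal 0.0000 0.0000 -1.0000
    outer loop
      vertex 10.9 3.0 0.0
      vertex 6.7 0.1 0.0
      vertex 11.2 8.0 0.0
    endloop
  endfacet
  facet normal 0.5906 0.6601 0.4642
    outer loop
      vertex 11.2 8.0 0.0
      vertex 7.4 11.4 0.0
      vertex 5.8 5.8 10.0
    endloop
  endfacet
  facet normal -0.1602 0.8719 0.4627
    outer loop
      vertex 7.4 11.4 0.0
      vertex 2.5 10.5 0.0
      vertex 5.8 5.8 10.0
    endloop
  endfacet
  facet normal -0.7665 0.4457 0.4624
    outer loop
      vertex 2.5 10.5 0.0
      vertex 0.0 6.2 0.0
      vertex 5.8 5.8 10.0
    endloop
  endfacet
  facet normal -0.8216 -0.3321 0.4633
    outer loop
      vertex 0.0 6.2 0.0
      vertex 1.9 1.5 0.0
      vertex 5.8 5.8 10.0
    endloop
  endfacet
  facet normal -0.2482 -0.8510 0.4627
    outer loop
      vertex 1.9 1.5 0.0
      vertex 6.7 0.1 0.0
      vertex 5.8 5.8 10.0
    endloop
  endfacet
  facet normal 0.5041 -0.7300 0.4615
    outer loop
      vertex 6.7 0.1 0.0
      vertex 10.9 3.0 0.0
      vertex 5.8 5.8 10.0
    endloop
  endfacet
  facet normal 0.8835 -0.0530 0.4654
    outer loop
      vertex 10.9 3.0 0.0
      vertex 11.2 8.0 0.0
      vertex 5.8 5.8 10.0
    endloop
  endfacet
endsolid part

The G0 Z moves step by Δz≈1.2 mm. The G1 loops shrink linearly with z, so the solid tapers from its base footprint up to z≈10. Closing with a flat bottom cap and the tapered top and triangulating gives 12 facets — a regular 7-sided pyramid, base circumscribed radius ≈ 5.8 mm, apex at z ≈ 10 mm.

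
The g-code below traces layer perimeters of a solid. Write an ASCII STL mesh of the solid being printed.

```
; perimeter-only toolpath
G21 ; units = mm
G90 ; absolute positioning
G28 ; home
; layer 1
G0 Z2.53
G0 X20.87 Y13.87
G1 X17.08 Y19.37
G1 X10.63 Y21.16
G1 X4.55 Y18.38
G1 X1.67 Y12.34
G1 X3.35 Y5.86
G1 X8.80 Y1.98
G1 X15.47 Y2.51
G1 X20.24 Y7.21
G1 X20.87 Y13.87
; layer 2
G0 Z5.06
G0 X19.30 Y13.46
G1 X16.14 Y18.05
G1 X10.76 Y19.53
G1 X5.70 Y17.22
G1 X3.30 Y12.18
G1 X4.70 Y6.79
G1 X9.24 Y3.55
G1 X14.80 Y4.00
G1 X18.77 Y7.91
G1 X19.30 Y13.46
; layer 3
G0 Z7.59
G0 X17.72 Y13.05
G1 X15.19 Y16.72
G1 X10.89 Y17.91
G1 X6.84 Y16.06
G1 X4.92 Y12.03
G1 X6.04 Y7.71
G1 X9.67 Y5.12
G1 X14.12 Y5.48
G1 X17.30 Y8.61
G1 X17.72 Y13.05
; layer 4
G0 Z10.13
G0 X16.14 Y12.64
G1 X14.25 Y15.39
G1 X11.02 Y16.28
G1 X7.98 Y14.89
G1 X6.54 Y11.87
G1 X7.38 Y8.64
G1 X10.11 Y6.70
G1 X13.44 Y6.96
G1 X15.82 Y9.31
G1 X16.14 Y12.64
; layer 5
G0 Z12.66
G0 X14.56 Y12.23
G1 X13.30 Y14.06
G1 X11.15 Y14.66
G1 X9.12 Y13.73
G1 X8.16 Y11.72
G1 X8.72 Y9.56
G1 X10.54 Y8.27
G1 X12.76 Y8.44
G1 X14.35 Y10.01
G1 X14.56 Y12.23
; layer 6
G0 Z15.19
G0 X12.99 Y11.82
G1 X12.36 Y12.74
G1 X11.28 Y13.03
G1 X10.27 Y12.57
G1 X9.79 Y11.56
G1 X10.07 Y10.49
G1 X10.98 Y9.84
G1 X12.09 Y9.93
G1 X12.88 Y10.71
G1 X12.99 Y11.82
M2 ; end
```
solid part
  facet normal 0.0000 0.0000 -1.0000
    outer loop
      vertex 10.50 22.78 0.00
      vertex 18.03 20.70 0.00
      vertex 22.45 14.28 0.00
    endloop
  endfacet
  facet normal 0.0000 0.0000 -1.0000
    outer loop
      vertex 3.41 19.54 0.00
      vertex 10.50 22.78 0.00
      vertex 22.45 14.28 0.00
    endloop
  endfacet
  facet normal 0.0000 0.0000 -1.0000
    outer loop
      vertex 0.05 12.49 0.00
      vertex 3.41 19.54 0.00
      vertex 22.45 14.28 0.00
    endloop
  endfacet
  facet normal 0.0000 0.0000 -1.0000
    outer loop
      vertex 2.01 4.94 0.00
      vertex 0.05 12.49 0.00
      vertex 22.45 14.28 0.00
    endloop
  endfacet
  facet normal 0.0000 0.0000 -1.0000
    outer loop
      vertex 8.37 0.41 0.00
      vertex 2.01 4.94 0.00
      vertex 22.45 14.28 0.00
    endloop
  endfacet
  facet normal 0.0000 0.0000 -1.0000
    outer loop
      vertex 16.15 1.03 0.00
      vertex 8.37 0.41 0.00
      vertex 22.45 14.28 0.00
    endloop
  endfacet
  facet normal 0.0000 0.0000 -1.0000
    outer loop
      vertex 21.71 6.51 0.00
      vertex 16.15 1.03 0.00
      vertex 22.45 14.28 0.00
    endloop
  endfacet
  facet normal 0.7047 0.4852 0.5176
    outer loop
      vertex 22.45 14.28 0.00
      vertex 18.03 20.70 0.00
      vertex 11.41 11.41 17.72
    endloop
  endfacet
  facet normal 0.2278 0.8248 0.5175
    outer loop
      vertex 18.03 20.70 0.00
      vertex 10.50 22.78 0.00
      vertex 11.41 11.41 17.72
    endloop
  endfacet
  facet normal -0.3556 0.7782 0.5176
    outer loop
      vertex 10.50 22.78 0.00
      vertex 3.41 19.54 0.00
      vertex 11.41 11.41 17.72
    endloop
  endfacet
  facet normal -0.7724 0.3681 0.5176
    outer loop
      vertex 3.41 19.54 0.00
      vertex 0.05 12.49 0.00
      vertex 11.41 11.41 17.72
    endloop
  endfacet
  facet normal -0.8281 -0.2150 0.5178
    outer loop
      vertex 0.05 12.49 0.00
      vertex 2.01 4.94 0.00
      vertex 11.41 11.41 17.72
    endloop
  endfacet
  facet normal -0.4963 -0.6968 0.5177
    outer loop
      vertex 2.01 4.94 0.00
      vertex 8.37 0.41 0.00
      vertex 11.41 11.41 17.72
    endloop
  endfacet
  facet normal 0.0680 -0.8528 0.5177
    outer loop
      vertex 8.37 0.41 0.00
      vertex 16.15 1.03 0.00
      vertex 11.41 11.41 17.72
    endloop
  endfacet
  facet normal 0.6006 -0.6094 0.5176
    outer loop
      vertex 16.15 1.03 0.00
      vertex 21.71 6.51 0.00
      vertex 11.41 11.41 17.72
    endloop
  endfacet
  facet normal 0.8518 -0.0811 0.5176
    outer loop
      vertex 21.71 6.51 0.00
      vertex 22.45 14.28 0.00
      vertex 11.41 11.41 17.72
    endloop
  endfacet
endsolid part

The G0 Z moves step by Δz≈2.53 mm. The G1 loops shrink linearly with z, so the solid tapers from its base footprint up to z≈17.7. Closing with a flat bottom cap and the tapered top and triangulating gives 16 facets — a regular 9-sided pyramid, base circumscribed radius ≈ 11.4 mm, apex at z ≈ 17.7 mm.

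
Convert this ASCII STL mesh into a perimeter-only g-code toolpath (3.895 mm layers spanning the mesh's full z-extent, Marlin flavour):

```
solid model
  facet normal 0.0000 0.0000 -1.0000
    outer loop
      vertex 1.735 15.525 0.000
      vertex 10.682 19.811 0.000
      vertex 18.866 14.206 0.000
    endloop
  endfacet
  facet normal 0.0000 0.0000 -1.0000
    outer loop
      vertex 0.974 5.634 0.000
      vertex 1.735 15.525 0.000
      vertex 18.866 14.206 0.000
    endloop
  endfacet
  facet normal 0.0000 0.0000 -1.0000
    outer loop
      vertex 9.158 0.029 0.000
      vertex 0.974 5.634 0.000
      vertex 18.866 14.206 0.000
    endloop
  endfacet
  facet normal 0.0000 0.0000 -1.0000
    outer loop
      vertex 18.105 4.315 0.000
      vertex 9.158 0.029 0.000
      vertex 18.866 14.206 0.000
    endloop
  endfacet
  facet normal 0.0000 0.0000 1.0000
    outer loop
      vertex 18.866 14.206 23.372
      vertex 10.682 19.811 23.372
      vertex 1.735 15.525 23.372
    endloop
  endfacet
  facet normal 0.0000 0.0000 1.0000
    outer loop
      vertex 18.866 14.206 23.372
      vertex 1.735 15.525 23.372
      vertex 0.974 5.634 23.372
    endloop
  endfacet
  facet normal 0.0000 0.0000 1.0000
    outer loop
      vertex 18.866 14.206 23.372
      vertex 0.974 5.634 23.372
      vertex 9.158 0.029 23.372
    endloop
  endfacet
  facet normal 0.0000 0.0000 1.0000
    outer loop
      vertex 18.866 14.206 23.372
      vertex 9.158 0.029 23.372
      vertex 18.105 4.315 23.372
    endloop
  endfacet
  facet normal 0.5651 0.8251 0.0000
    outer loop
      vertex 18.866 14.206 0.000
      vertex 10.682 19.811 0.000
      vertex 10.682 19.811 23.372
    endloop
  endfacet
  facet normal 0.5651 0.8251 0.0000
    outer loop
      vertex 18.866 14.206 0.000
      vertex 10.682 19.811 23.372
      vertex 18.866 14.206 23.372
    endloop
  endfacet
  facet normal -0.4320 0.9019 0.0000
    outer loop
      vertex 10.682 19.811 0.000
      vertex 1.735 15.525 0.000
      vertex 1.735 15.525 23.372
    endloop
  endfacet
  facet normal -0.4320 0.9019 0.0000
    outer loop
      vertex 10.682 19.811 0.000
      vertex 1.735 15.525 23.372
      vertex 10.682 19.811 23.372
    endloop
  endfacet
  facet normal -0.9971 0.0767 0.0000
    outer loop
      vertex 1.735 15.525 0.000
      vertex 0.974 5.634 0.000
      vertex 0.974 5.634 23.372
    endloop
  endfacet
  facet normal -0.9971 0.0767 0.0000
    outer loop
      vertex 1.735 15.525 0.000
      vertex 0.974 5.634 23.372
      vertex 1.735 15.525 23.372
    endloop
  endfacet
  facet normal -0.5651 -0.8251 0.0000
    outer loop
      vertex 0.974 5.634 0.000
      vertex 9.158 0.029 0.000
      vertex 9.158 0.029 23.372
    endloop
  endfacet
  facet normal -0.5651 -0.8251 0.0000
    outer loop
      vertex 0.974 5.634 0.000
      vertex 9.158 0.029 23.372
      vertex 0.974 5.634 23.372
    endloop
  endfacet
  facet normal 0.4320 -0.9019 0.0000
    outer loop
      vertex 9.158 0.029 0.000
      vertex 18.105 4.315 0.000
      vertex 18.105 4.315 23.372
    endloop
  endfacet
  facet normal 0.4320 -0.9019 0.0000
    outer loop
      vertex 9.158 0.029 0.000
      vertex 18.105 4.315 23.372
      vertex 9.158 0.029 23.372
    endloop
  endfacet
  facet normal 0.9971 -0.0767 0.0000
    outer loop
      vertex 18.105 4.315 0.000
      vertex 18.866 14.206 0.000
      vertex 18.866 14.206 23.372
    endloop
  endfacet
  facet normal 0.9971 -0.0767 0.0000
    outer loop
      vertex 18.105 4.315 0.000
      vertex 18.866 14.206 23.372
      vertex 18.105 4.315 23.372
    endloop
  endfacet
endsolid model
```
; perimeter-only toolpath
G21 ; units = mm
G90 ; absolute positioning
G28 ; home
; layer 1
G0 Z3.895
G0 X18.866 Y14.206
G1 X10.682 Y19.811
G1 X1.735 Y15.525
G1 X0.974 Y5.634
G1 X9.158 Y0.029
G1 X18.105 Y4.315
G1 X18.866 Y14.206
; layer 2
G0 Z7.791
G0 X18.866 Y14.206
G1 X10.682 Y19.811
G1 X1.735 Y15.525
G1 X0.974 Y5.634
G1 X9.158 Y0.029
G1 X18.105 Y4.315
G1 X18.866 Y14.206
; layer 3
G0 Z11.686
G0 X18.866 Y14.206
G1 X10.682 Y19.811
G1 X1.735 Y15.525
G1 X0.974 Y5.634
G1 X9.158 Y0.029
G1 X18.105 Y4.315
G1 X18.866 Y14.206
; layer 4
G0 Z15.581
G0 X18.866 Y14.206
G1 X10.682 Y19.811
G1 X1.735 Y15.525
G1 X0.974 Y5.634
G1 X9.158 Y0.029
G1 X18.105 Y4.315
G1 X18.866 Y14.206
; layer 5
G0 Z19.477
G0 X18.866 Y14.206
G1 X10.682 Y19.811
G1 X1.735 Y15.525
G1 X0.974 Y5.634
G1 X9.158 Y0.029
G1 X18.105 Y4.315
G1 X18.866 Y14.206
; layer 6
G0 Z23.372
G0 X18.866 Y14.206
G1 X10.682 Y19.811
G1 X1.735 Y15.525
G1 X0.974 Y5.634
G1 X9.158 Y0.029
G1 X18.105 Y4.315
G1 X18.866 Y14.206
M2 ; end

The solid is a regular 6-sided prism (a cylinder approximated with 6 flat sides), circumscribed radius ≈ 9.92 mm, height ≈ 23.4 mm. Slicing at Δz = 3.895 mm — 6 equal slices spanning the solid's height, so layer i sits at z = i·h/6 — gives 6 non-empty perimeters. Each is a 6-segment closed polygon; G0 lifts to the layer z and rapids to the start vertex, then G1 traces the edges.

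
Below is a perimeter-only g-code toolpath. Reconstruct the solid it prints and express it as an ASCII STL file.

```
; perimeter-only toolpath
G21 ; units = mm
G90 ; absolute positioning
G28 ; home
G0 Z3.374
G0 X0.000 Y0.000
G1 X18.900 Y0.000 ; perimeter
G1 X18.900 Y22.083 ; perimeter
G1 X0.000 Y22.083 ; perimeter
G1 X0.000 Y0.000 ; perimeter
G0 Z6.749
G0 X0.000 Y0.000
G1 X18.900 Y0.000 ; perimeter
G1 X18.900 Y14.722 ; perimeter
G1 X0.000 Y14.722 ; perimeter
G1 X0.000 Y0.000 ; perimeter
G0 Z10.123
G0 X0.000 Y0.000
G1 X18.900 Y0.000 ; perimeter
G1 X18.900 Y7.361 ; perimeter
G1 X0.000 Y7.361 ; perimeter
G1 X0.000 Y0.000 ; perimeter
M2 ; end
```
solid part
  facet normal 0.0000 0.0000 -1.0000
    outer loop
      vertex 18.900 29.444 0.000
      vertex 18.900 0.000 0.000
      vertex 0.000 0.000 0.000
    endloop
  endfacet
  facet normal 0.0000 0.0000 -1.0000
    outer loop
      vertex 0.000 29.444 0.000
      vertex 18.900 29.444 0.000
      vertex 0.000 0.000 0.000
    endloop
  endfacet
  facet normal 0.0000 -1.0000 0.0000
    outer loop
      vertex 0.000 0.000 0.000
      vertex 18.900 0.000 0.000
      vertex 18.900 0.000 13.498
    endloop
  endfacet
  facet normal 0.0000 -1.0000 0.0000
    outer loop
      vertex 0.000 0.000 0.000
      vertex 18.900 0.000 13.498
      vertex 0.000 0.000 13.498
    endloop
  endfacet
  facet normal 0.0000 0.4167 0.9090
    outer loop
      vertex 0.000 0.000 13.498
      vertex 18.900 0.000 13.498
      vertex 18.900 29.444 0.000
    endloop
  endfacet
  facet normal 0.0000 0.4167 0.9090
    outer loop
      vertex 0.000 0.000 13.498
      vertex 18.900 29.444 0.000
      vertex 0.000 29.444 0.000
    endloop
  endfacet
  facet normal -1.0000 0.0000 0.0000
    outer loop
      vertex 0.000 0.000 13.498
      vertex 0.000 29.444 0.000
      vertex 0.000 0.000 0.000
    endloop
  endfacet
  facet normal 1.0000 0.0000 0.0000
    outer loop
      vertex 18.900 0.000 0.000
      vertex 18.900 29.444 0.000
      vertex 18.900 0.000 13.498
    endloop
  endfacet
endsolid part

The G0 Z moves step by Δz≈3.374 mm. The G1 loops shrink linearly with z, so the solid tapers from its base footprint up to z≈13.5. Closing with a flat bottom cap and the tapered top and triangulating gives 8 facets — a wedge (ramp): 18.9 × 29.4 mm base, rising to 13.5 mm along the y=0 edge and sloping linearly to z=0 at y=29.4.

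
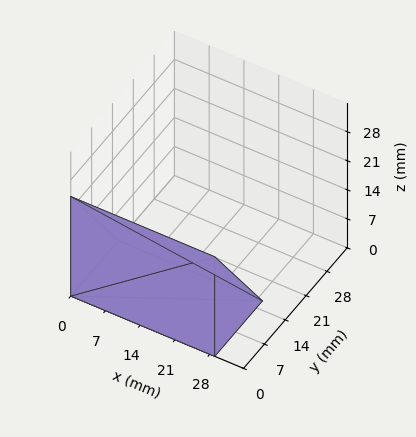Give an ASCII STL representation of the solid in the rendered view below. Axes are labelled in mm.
Reading the render: the shape is a wedge (ramp): 29 × 16 mm base, rising to 24 mm along the y=0 edge and sloping linearly to z=0 at y=16 (dimensions read to the nearest mm from the axis ticks). For the STL, each face is triangulated and given an outward normal.

solid part
  facet normal 0.0000 0.0000 -1.0000
    outer loop
      vertex 29.000 16.000 0.000
      vertex 29.000 0.000 0.000
      vertex 0.000 0.000 0.000
    endloop
  endfacet
  facet normal 0.0000 0.0000 -1.0000
    outer loop
      vertex 0.000 16.000 0.000
      vertex 29.000 16.000 0.000
      vertex 0.000 0.000 0.000
    endloop
  endfacet
  facet normal 0.0000 -1.0000 0.0000
    outer loop
      vertex 0.000 0.000 0.000
      vertex 29.000 0.000 0.000
      vertex 29.000 0.000 24.000
    endloop
  endfacet
  facet normal 0.0000 -1.0000 0.0000
    outer loop
      vertex 0.000 0.000 0.000
      vertex 29.000 0.000 24.000
      vertex 0.000 0.000 24.000
    endloop
  endfacet
  facet normal 0.0000 0.8321 0.5547
    outer loop
      vertex 0.000 0.000 24.000
      vertex 29.000 0.000 24.000
      vertex 29.000 16.000 0.000
    endloop
  endfacet
  facet normal 0.0000 0.8321 0.5547
    outer loop
      vertex 0.000 0.000 24.000
      vertex 29.000 16.000 0.000
      vertex 0.000 16.000 0.000
    endloop
  endfacet
  facet normal -1.0000 0.0000 0.0000
    outer loop
      vertex 0.000 0.000 24.000
      vertex 0.000 16.000 0.000
      vertex 0.000 0.000 0.000
    endloop
  endfacet
  facet normal 1.0000 0.0000 0.0000
    outer loop
      vertex 29.000 0.000 0.000
      vertex 29.000 16.000 0.000
      vertex 29.000 0.000 24.000
    endloop
  endfacet
endsolid part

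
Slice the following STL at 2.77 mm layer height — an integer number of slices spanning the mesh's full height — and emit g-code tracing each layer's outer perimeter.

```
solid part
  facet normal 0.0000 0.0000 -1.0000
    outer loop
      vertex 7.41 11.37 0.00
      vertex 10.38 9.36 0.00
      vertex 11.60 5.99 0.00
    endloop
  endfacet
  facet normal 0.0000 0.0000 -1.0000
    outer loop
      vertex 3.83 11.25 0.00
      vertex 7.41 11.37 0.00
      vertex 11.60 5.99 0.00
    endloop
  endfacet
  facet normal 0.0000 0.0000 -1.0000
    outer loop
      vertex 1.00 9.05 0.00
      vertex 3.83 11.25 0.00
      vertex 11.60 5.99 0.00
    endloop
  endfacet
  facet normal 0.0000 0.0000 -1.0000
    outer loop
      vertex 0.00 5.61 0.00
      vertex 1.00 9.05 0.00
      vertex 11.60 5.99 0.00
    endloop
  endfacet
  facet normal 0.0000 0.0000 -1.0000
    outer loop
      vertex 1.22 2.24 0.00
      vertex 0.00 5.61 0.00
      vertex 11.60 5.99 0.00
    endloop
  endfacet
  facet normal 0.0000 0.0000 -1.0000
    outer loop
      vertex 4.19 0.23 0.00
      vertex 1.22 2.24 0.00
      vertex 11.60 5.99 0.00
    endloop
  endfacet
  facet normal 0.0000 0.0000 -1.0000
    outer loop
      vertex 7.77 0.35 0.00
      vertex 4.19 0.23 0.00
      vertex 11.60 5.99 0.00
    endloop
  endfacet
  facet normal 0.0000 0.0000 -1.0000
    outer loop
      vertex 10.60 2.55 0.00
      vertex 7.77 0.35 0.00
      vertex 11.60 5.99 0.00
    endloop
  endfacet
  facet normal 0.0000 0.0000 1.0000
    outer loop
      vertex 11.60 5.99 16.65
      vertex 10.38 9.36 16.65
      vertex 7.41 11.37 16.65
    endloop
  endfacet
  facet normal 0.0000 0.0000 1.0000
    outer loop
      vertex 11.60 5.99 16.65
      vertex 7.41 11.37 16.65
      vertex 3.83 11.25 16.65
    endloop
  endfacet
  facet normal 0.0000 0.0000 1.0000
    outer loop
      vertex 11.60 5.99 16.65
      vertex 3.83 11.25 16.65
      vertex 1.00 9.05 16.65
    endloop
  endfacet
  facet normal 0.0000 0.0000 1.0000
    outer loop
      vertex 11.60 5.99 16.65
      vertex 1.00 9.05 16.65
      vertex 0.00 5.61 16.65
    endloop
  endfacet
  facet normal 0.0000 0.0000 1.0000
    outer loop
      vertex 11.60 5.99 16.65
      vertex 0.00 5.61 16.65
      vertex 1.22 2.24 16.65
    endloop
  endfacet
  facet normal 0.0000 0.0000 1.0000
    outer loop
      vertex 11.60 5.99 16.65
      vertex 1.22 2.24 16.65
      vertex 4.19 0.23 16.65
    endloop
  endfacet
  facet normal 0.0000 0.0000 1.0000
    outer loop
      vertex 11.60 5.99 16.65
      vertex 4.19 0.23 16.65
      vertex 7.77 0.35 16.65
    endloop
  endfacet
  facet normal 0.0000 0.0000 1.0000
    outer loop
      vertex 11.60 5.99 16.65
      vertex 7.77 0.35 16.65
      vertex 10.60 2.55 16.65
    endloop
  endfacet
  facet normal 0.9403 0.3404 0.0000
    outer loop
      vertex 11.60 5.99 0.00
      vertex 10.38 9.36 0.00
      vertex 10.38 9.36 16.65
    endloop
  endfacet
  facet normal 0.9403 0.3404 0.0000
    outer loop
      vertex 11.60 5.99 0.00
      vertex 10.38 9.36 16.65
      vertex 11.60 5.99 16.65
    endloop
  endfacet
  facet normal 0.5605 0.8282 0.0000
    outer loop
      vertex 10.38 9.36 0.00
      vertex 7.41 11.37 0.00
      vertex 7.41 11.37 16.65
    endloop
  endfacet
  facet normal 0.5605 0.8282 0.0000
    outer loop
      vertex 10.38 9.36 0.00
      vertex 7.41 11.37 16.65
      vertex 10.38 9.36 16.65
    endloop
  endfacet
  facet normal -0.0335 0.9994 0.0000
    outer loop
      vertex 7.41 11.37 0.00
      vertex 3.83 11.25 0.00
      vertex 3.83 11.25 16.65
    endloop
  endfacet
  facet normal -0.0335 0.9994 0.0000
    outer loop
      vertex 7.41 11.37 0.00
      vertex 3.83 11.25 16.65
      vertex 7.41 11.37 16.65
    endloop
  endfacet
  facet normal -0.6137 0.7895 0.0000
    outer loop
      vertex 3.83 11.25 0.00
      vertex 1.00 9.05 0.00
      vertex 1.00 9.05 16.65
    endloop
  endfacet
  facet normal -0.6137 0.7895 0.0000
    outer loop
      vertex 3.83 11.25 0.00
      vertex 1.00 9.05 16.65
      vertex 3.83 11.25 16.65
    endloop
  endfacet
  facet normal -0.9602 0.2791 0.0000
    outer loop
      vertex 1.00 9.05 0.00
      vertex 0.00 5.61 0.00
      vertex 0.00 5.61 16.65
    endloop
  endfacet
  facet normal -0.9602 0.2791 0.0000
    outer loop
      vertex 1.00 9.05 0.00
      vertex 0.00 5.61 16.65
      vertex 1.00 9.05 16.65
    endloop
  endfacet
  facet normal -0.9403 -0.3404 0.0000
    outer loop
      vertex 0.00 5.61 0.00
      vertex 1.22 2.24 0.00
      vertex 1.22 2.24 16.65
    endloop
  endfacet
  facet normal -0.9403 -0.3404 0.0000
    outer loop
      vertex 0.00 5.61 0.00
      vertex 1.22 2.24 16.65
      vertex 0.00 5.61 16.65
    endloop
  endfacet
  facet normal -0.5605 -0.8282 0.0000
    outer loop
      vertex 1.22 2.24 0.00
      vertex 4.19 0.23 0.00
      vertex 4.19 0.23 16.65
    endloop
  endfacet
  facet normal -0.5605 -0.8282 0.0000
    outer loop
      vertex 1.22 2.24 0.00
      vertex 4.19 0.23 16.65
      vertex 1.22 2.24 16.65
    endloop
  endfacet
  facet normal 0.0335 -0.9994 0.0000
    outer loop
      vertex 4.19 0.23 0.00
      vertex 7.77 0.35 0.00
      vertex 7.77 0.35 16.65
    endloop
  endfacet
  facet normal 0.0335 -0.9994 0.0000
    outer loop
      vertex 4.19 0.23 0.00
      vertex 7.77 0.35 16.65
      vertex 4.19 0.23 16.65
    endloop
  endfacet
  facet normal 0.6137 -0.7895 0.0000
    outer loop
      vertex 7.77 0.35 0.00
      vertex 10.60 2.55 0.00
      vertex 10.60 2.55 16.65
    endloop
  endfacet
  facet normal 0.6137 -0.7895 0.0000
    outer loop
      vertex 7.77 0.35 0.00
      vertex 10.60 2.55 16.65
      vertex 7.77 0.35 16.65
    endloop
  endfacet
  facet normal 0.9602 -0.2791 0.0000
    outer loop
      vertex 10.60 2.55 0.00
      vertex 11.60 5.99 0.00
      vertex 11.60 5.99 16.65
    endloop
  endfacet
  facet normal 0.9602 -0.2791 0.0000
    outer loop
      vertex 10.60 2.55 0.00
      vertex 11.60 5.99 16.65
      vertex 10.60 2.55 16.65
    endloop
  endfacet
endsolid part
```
; perimeter-only toolpath
G21 ; units = mm
G90 ; absolute positioning
G28 ; home
; layer 1
G0 Z2.77
G0 X11.60 Y5.99
G1 X10.38 Y9.36
G1 X7.41 Y11.37
G1 X3.83 Y11.25
G1 X1.00 Y9.05
G1 X0.00 Y5.61
G1 X1.22 Y2.24
G1 X4.19 Y0.23
G1 X7.77 Y0.35
G1 X10.60 Y2.55
G1 X11.60 Y5.99
; layer 2
G0 Z5.55
G0 X11.60 Y5.99
G1 X10.38 Y9.36
G1 X7.41 Y11.37
G1 X3.83 Y11.25
G1 X1.00 Y9.05
G1 X0.00 Y5.61
G1 X1.22 Y2.24
G1 X4.19 Y0.23
G1 X7.77 Y0.35
G1 X10.60 Y2.55
G1 X11.60 Y5.99
; layer 3
G0 Z8.32
G0 X11.60 Y5.99
G1 X10.38 Y9.36
G1 X7.41 Y11.37
G1 X3.83 Y11.25
G1 X1.00 Y9.05
G1 X0.00 Y5.61
G1 X1.22 Y2.24
G1 X4.19 Y0.23
G1 X7.77 Y0.35
G1 X10.60 Y2.55
G1 X11.60 Y5.99
; layer 4
G0 Z11.10
G0 X11.60 Y5.99
G1 X10.38 Y9.36
G1 X7.41 Y11.37
G1 X3.83 Y11.25
G1 X1.00 Y9.05
G1 X0.00 Y5.61
G1 X1.22 Y2.24
G1 X4.19 Y0.23
G1 X7.77 Y0.35
G1 X10.60 Y2.55
G1 X11.60 Y5.99
; layer 5
G0 Z13.88
G0 X11.60 Y5.99
G1 X10.38 Y9.36
G1 X7.41 Y11.37
G1 X3.83 Y11.25
G1 X1.00 Y9.05
G1 X0.00 Y5.61
G1 X1.22 Y2.24
G1 X4.19 Y0.23
G1 X7.77 Y0.35
G1 X10.60 Y2.55
G1 X11.60 Y5.99
; layer 6
G0 Z16.65
G0 X11.60 Y5.99
G1 X10.38 Y9.36
G1 X7.41 Y11.37
G1 X3.83 Y11.25
G1 X1.00 Y9.05
G1 X0.00 Y5.61
G1 X1.22 Y2.24
G1 X4.19 Y0.23
G1 X7.77 Y0.35
G1 X10.60 Y2.55
G1 X11.60 Y5.99
M2 ; end

The solid is a regular 10-sided prism (a cylinder approximated with 10 flat sides), circumscribed radius ≈ 5.8 mm, height ≈ 16.6 mm. Slicing at Δz = 2.77 mm — 6 equal slices spanning the solid's height, so layer i sits at z = i·h/6 — gives 6 non-empty perimeters. Each is a 10-segment closed polygon; G0 lifts to the layer z and rapids to the start vertex, then G1 traces the edges.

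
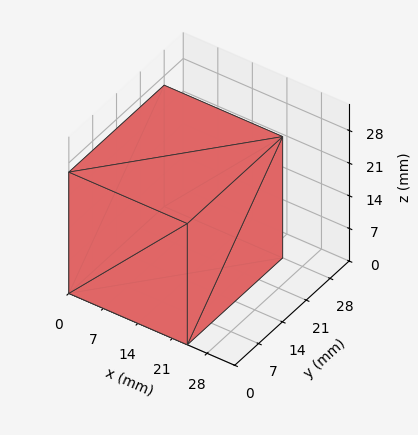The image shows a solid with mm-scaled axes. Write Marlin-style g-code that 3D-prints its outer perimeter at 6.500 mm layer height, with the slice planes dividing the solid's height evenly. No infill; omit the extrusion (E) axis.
Reading the render: the shape is a rectangular box, roughly 24 × 28 mm footprint and 26 mm tall (dimensions read to the nearest mm from the axis ticks). For the g-code, the solid's height is divided into equal slices at the stated Δz and each level perimeter traced with G1 moves after a G0 lift.

; perimeter-only toolpath
G21 ; units = mm
G90 ; absolute positioning
G28 ; home
; layer 1
G0 Z6.500
G0 X0.000 Y0.000
G1 X24.000 Y0.000
G1 X24.000 Y28.000
G1 X0.000 Y28.000
G1 X0.000 Y0.000
; layer 2
G0 Z13.000
G0 X0.000 Y0.000
G1 X24.000 Y0.000
G1 X24.000 Y28.000
G1 X0.000 Y28.000
G1 X0.000 Y0.000
; layer 3
G0 Z19.500
G0 X0.000 Y0.000
G1 X24.000 Y0.000
G1 X24.000 Y28.000
G1 X0.000 Y28.000
G1 X0.000 Y0.000
; layer 4
G0 Z26.000
G0 X0.000 Y0.000
G1 X24.000 Y0.000
G1 X24.000 Y28.000
G1 X0.000 Y28.000
G1 X0.000 Y0.000
M2 ; end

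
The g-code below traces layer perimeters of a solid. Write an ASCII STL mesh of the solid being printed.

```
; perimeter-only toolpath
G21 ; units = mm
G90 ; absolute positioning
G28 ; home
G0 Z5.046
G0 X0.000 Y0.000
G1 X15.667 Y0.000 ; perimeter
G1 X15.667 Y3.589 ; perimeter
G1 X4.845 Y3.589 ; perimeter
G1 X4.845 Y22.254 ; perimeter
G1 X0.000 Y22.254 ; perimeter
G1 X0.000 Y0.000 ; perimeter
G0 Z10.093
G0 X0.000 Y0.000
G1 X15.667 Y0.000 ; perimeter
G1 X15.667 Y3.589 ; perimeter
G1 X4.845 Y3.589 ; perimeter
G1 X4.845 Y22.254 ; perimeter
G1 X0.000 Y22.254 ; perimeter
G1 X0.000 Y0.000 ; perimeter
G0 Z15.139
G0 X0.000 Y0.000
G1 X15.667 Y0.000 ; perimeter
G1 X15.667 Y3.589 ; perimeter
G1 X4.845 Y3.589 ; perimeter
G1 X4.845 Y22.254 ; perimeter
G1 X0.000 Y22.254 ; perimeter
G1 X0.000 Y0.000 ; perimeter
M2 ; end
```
solid part
  facet normal 0.0000 0.0000 -1.0000
    outer loop
      vertex 15.667 3.589 0.000
      vertex 15.667 0.000 0.000
      vertex 0.000 0.000 0.000
    endloop
  endfacet
  facet normal 0.0000 0.0000 -1.0000
    outer loop
      vertex 4.845 3.589 0.000
      vertex 15.667 3.589 0.000
      vertex 0.000 0.000 0.000
    endloop
  endfacet
  facet normal 0.0000 0.0000 -1.0000
    outer loop
      vertex 4.845 22.254 0.000
      vertex 4.845 3.589 0.000
      vertex 0.000 0.000 0.000
    endloop
  endfacet
  facet normal 0.0000 0.0000 -1.0000
    outer loop
      vertex 0.000 22.254 0.000
      vertex 4.845 22.254 0.000
      vertex 0.000 0.000 0.000
    endloop
  endfacet
  facet normal 0.0000 0.0000 1.0000
    outer loop
      vertex 0.000 0.000 15.139
      vertex 15.667 0.000 15.139
      vertex 15.667 3.589 15.139
    endloop
  endfacet
  facet normal 0.0000 0.0000 1.0000
    outer loop
      vertex 0.000 0.000 15.139
      vertex 15.667 3.589 15.139
      vertex 4.845 3.589 15.139
    endloop
  endfacet
  facet normal 0.0000 0.0000 1.0000
    outer loop
      vertex 0.000 0.000 15.139
      vertex 4.845 3.589 15.139
      vertex 4.845 22.254 15.139
    endloop
  endfacet
  facet normal 0.0000 0.0000 1.0000
    outer loop
      vertex 0.000 0.000 15.139
      vertex 4.845 22.254 15.139
      vertex 0.000 22.254 15.139
    endloop
  endfacet
  facet normal 0.0000 -1.0000 0.0000
    outer loop
      vertex 0.000 0.000 0.000
      vertex 15.667 0.000 0.000
      vertex 15.667 0.000 15.139
    endloop
  endfacet
  facet normal 0.0000 -1.0000 0.0000
    outer loop
      vertex 0.000 0.000 0.000
      vertex 15.667 0.000 15.139
      vertex 0.000 0.000 15.139
    endloop
  endfacet
  facet normal 1.0000 0.0000 0.0000
    outer loop
      vertex 15.667 0.000 0.000
      vertex 15.667 3.589 0.000
      vertex 15.667 3.589 15.139
    endloop
  endfacet
  facet normal 1.0000 0.0000 0.0000
    outer loop
      vertex 15.667 0.000 0.000
      vertex 15.667 3.589 15.139
      vertex 15.667 0.000 15.139
    endloop
  endfacet
  facet normal 0.0000 1.0000 0.0000
    outer loop
      vertex 15.667 3.589 0.000
      vertex 4.845 3.589 0.000
      vertex 4.845 3.589 15.139
    endloop
  endfacet
  facet normal 0.0000 1.0000 0.0000
    outer loop
      vertex 15.667 3.589 0.000
      vertex 4.845 3.589 15.139
      vertex 15.667 3.589 15.139
    endloop
  endfacet
  facet normal 1.0000 0.0000 0.0000
    outer loop
      vertex 4.845 3.589 0.000
      vertex 4.845 22.254 0.000
      vertex 4.845 22.254 15.139
    endloop
  endfacet
  facet normal 1.0000 0.0000 0.0000
    outer loop
      vertex 4.845 3.589 0.000
      vertex 4.845 22.254 15.139
      vertex 4.845 3.589 15.139
    endloop
  endfacet
  facet normal 0.0000 1.0000 0.0000
    outer loop
      vertex 4.845 22.254 0.000
      vertex 0.000 22.254 0.000
      vertex 0.000 22.254 15.139
    endloop
  endfacet
  facet normal 0.0000 1.0000 0.0000
    outer loop
      vertex 4.845 22.254 0.000
      vertex 0.000 22.254 15.139
      vertex 4.845 22.254 15.139
    endloop
  endfacet
  facet normal -1.0000 0.0000 0.0000
    outer loop
      vertex 0.000 22.254 0.000
      vertex 0.000 0.000 0.000
      vertex 0.000 0.000 15.139
    endloop
  endfacet
  facet normal -1.0000 0.0000 0.0000
    outer loop
      vertex 0.000 22.254 0.000
      vertex 0.000 0.000 15.139
      vertex 0.000 22.254 15.139
    endloop
  endfacet
endsolid part

The G0 Z moves step by Δz≈5.046 mm. Every layer's G1 loop is the same polygon, so the solid is a straight extrusion of it from z=0 to z≈15.1. Closing with flat bottom and top caps and triangulating gives 20 facets — an L-shaped prism: outer 15.7 × 22.3 mm, arm thicknesses ≈ 3.59 mm (horizontal) and 4.84 mm (vertical), extruded 15.1 mm in z.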